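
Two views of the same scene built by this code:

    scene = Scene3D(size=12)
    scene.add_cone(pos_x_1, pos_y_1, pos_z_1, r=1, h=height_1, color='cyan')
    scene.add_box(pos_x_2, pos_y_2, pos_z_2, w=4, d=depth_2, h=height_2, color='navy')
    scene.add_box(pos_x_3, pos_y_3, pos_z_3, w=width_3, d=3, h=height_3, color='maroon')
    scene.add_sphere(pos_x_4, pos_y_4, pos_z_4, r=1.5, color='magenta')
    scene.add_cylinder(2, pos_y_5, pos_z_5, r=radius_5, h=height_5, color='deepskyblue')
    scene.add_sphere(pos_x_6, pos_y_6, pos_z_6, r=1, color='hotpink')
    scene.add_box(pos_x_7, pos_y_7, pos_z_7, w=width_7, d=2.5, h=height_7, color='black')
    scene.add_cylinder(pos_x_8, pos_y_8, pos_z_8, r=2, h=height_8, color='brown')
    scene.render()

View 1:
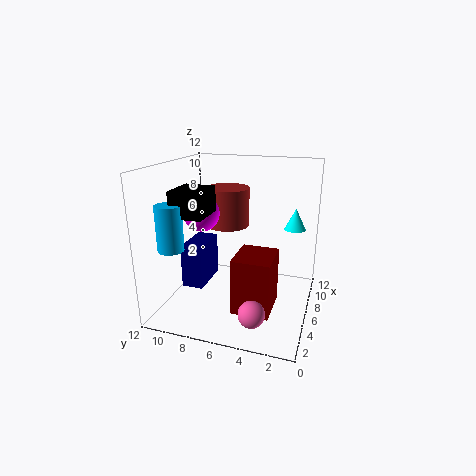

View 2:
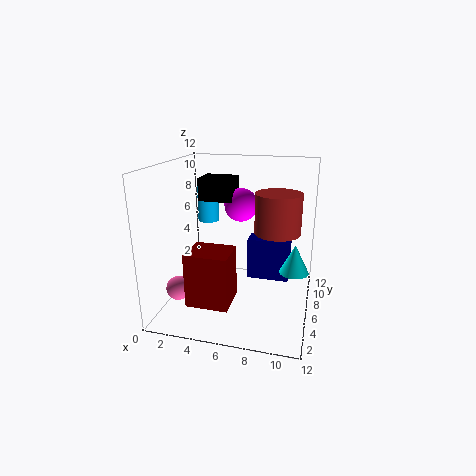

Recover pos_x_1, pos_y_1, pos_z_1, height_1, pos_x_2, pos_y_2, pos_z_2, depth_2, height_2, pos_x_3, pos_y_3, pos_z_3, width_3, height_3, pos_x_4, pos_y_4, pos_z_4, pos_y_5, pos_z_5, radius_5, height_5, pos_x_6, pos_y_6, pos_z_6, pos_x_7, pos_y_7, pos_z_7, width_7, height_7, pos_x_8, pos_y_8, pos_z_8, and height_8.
pos_x_1 = 11, pos_y_1 = 2, pos_z_1 = 5.5, height_1 = 2, pos_x_2 = 6, pos_y_2 = 9.5, pos_z_2 = 0.5, depth_2 = 2, height_2 = 4, pos_x_3 = 2.5, pos_y_3 = 2.5, pos_z_3 = 1, width_3 = 3.5, height_3 = 4.5, pos_x_4 = 5.5, pos_y_4 = 9, pos_z_4 = 8, pos_y_5 = 10, pos_z_5 = 6, radius_5 = 1, height_5 = 3.5, pos_x_6 = 1.5, pos_y_6 = 3.5, pos_z_6 = 2, pos_x_7 = 2, pos_y_7 = 7.5, pos_z_7 = 8.5, width_7 = 3, height_7 = 2, pos_x_8 = 9, pos_y_8 = 8, pos_z_8 = 6, height_8 = 3.5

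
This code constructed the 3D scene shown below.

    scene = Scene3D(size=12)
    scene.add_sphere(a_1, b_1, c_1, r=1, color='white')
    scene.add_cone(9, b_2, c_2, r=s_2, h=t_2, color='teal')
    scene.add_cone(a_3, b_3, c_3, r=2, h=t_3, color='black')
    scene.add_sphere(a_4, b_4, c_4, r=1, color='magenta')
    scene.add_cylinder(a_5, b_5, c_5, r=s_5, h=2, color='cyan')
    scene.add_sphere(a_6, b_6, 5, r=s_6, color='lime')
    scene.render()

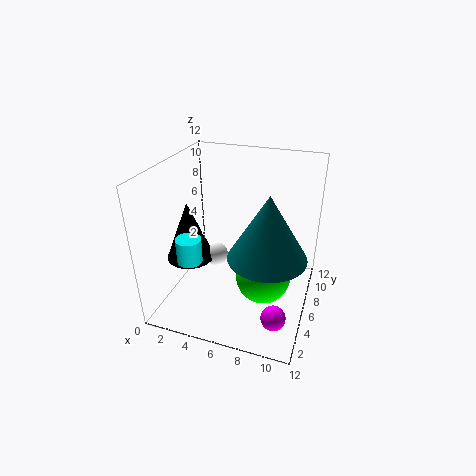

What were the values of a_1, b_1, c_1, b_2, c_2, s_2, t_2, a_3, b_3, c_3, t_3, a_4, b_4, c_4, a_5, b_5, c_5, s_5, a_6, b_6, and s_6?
a_1 = 4; b_1 = 6; c_1 = 4; b_2 = 4; c_2 = 6; s_2 = 3; t_2 = 5; a_3 = 2; b_3 = 5; c_3 = 4; t_3 = 5; a_4 = 10; b_4 = 3; c_4 = 1; a_5 = 3; b_5 = 3; c_5 = 5; s_5 = 1; a_6 = 9; b_6 = 3; s_6 = 2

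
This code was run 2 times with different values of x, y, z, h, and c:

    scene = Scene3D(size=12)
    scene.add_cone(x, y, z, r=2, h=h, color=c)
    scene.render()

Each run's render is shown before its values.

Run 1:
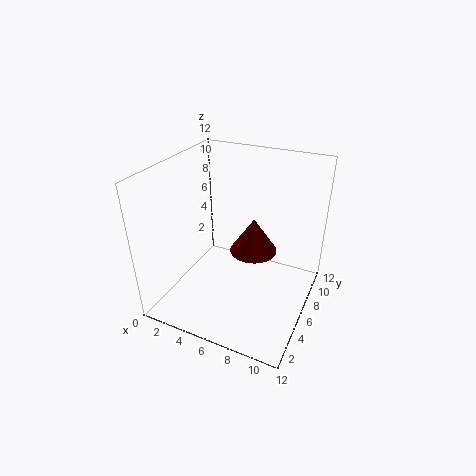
x = 7
y = 7
z = 4.5
h = 3
c = 'maroon'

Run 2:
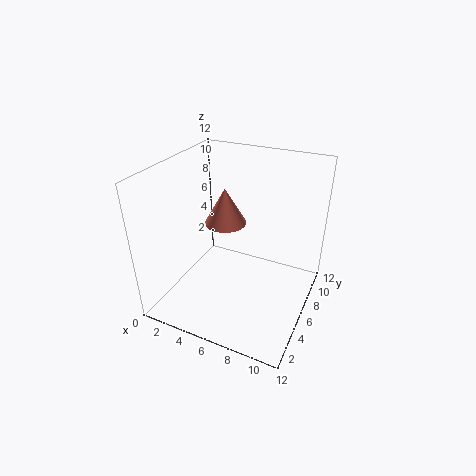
x = 3
y = 9.5
z = 5
h = 3.5
c = 'salmon'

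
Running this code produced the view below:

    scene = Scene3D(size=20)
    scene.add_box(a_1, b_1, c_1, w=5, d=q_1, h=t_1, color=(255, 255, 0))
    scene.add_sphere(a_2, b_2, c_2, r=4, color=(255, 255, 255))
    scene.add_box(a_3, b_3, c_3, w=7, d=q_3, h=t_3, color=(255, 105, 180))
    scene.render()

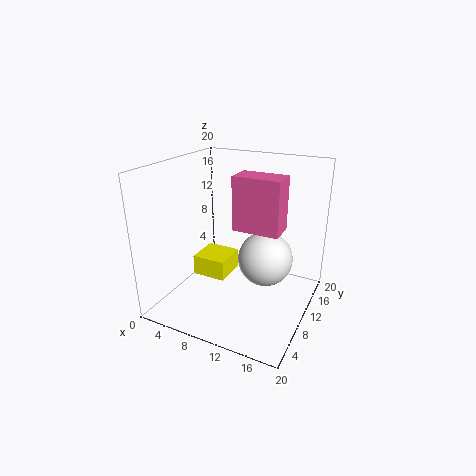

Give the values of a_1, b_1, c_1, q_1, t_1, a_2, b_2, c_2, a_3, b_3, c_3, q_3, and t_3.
a_1 = 3
b_1 = 9
c_1 = 3
q_1 = 5
t_1 = 3
a_2 = 13
b_2 = 13
c_2 = 6
a_3 = 8
b_3 = 12
c_3 = 10
q_3 = 4
t_3 = 8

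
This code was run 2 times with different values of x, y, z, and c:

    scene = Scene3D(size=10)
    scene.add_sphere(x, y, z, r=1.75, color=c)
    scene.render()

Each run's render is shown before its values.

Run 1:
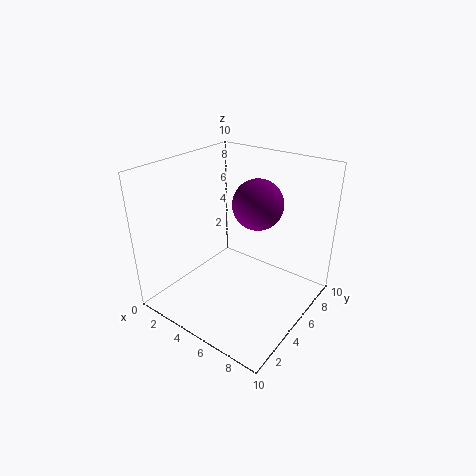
x = 5.75; y = 6.25; z = 7.25; c = 'purple'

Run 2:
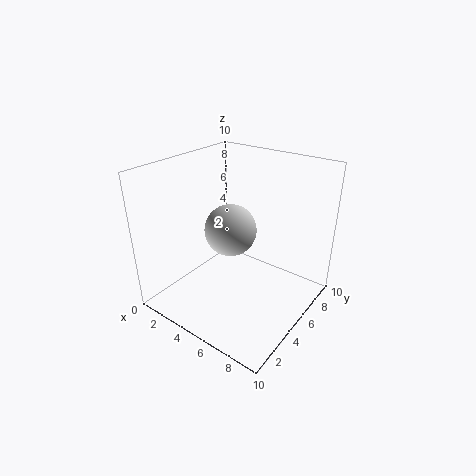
x = 4.75; y = 4.5; z = 5.75; c = 'lightgray'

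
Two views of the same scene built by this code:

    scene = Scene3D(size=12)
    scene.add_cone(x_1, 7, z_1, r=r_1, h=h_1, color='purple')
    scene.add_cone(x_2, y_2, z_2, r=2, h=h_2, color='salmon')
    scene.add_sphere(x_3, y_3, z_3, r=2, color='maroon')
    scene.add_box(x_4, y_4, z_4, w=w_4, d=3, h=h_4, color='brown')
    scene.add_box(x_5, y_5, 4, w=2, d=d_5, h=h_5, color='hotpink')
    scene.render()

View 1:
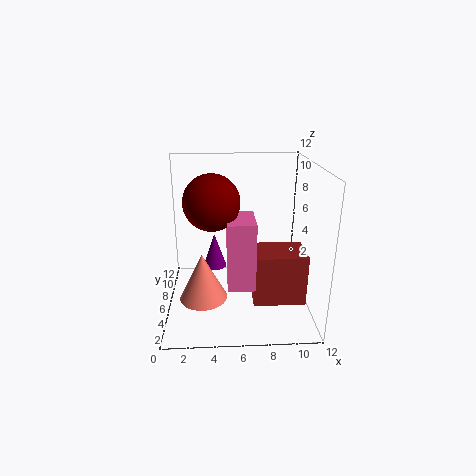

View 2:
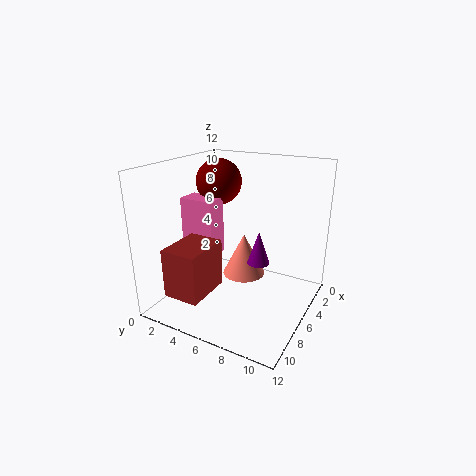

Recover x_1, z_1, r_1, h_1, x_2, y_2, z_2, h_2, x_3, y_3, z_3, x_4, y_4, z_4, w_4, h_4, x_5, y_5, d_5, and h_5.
x_1 = 4
z_1 = 3
r_1 = 1
h_1 = 3
x_2 = 3
y_2 = 5
z_2 = 1
h_2 = 4
x_3 = 4
y_3 = 3
z_3 = 10
x_4 = 7
y_4 = 2
z_4 = 2
w_4 = 4
h_4 = 4
x_5 = 5
y_5 = 1
d_5 = 3
h_5 = 5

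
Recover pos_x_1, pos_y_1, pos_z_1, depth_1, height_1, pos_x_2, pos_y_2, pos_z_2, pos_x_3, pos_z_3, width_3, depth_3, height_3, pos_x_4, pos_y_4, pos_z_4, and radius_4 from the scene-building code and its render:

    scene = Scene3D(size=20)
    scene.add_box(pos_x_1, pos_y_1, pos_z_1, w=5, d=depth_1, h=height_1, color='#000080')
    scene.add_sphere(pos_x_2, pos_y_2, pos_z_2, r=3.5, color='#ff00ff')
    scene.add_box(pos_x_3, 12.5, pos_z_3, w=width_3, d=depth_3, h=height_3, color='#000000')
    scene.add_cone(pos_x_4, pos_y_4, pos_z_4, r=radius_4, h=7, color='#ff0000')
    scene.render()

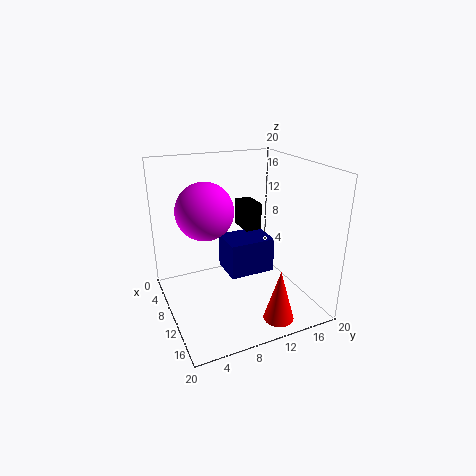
pos_x_1 = 6.5
pos_y_1 = 8.5
pos_z_1 = 4.5
depth_1 = 6.5
height_1 = 5
pos_x_2 = 12.5
pos_y_2 = 4.5
pos_z_2 = 15.5
pos_x_3 = 3.5
pos_z_3 = 9.5
width_3 = 4
depth_3 = 2.5
height_3 = 4
pos_x_4 = 17.5
pos_y_4 = 12.5
pos_z_4 = 1
radius_4 = 2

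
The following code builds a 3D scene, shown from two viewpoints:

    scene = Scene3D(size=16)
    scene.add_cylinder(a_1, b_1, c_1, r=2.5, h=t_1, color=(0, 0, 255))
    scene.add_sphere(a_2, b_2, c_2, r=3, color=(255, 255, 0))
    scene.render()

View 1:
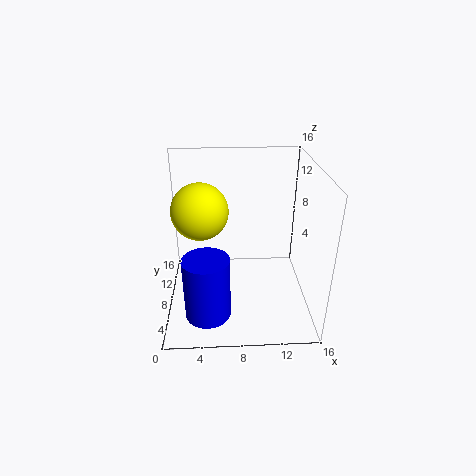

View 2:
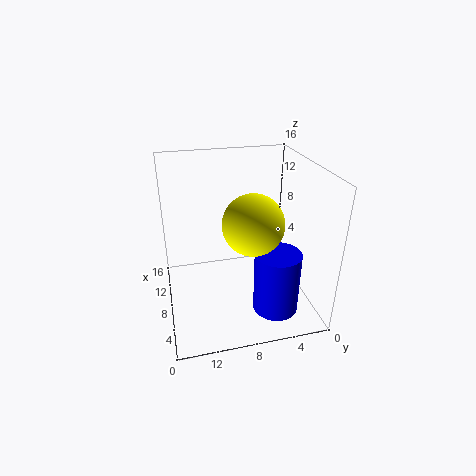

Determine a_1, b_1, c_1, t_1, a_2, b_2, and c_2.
a_1 = 4.5
b_1 = 4.5
c_1 = 0.5
t_1 = 7
a_2 = 4
b_2 = 7.5
c_2 = 11.5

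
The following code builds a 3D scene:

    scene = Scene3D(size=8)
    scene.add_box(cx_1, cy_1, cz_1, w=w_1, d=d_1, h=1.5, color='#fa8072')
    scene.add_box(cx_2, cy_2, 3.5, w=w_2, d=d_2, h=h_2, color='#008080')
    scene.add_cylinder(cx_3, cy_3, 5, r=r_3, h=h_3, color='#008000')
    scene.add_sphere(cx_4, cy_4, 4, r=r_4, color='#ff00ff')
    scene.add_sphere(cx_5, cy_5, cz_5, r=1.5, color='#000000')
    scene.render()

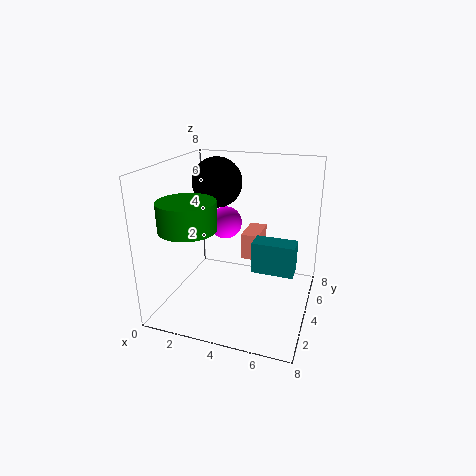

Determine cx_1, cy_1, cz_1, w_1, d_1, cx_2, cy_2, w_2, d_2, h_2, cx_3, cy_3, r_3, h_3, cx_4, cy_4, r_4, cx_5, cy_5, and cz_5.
cx_1 = 4; cy_1 = 4.5; cz_1 = 2.5; w_1 = 1; d_1 = 2; cx_2 = 5.5; cy_2 = 1.5; w_2 = 2; d_2 = 1; h_2 = 1.5; cx_3 = 2; cy_3 = 2; r_3 = 1.5; h_3 = 1.5; cx_4 = 2.5; cy_4 = 6; r_4 = 1; cx_5 = 2; cy_5 = 6; cz_5 = 6.5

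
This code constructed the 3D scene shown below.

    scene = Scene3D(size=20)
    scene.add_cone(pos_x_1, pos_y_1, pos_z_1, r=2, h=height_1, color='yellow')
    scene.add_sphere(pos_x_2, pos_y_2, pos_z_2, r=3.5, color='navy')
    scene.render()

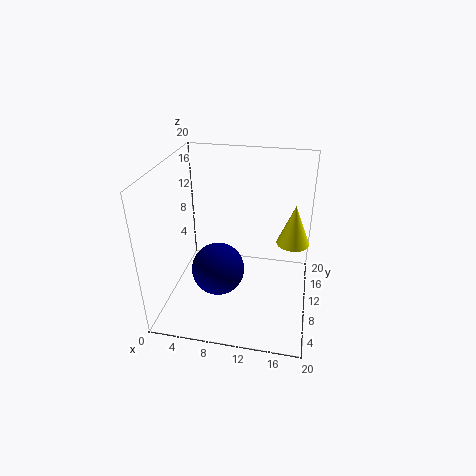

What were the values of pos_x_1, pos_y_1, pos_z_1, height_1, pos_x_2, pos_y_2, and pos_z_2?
pos_x_1 = 17.5; pos_y_1 = 7; pos_z_1 = 12; height_1 = 5; pos_x_2 = 8; pos_y_2 = 6.5; pos_z_2 = 7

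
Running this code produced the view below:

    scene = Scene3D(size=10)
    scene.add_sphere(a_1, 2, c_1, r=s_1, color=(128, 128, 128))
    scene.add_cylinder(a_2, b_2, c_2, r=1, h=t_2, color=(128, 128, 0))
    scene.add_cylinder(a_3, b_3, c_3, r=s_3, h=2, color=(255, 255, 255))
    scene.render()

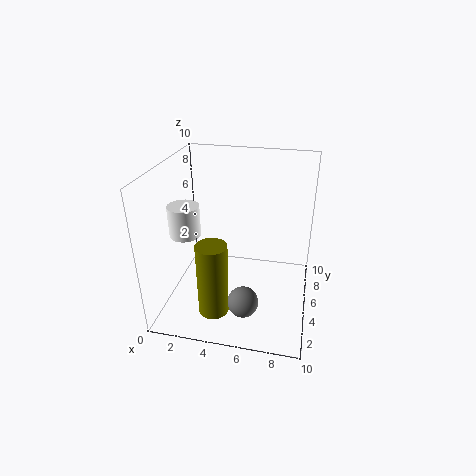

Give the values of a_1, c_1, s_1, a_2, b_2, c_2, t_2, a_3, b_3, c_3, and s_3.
a_1 = 6; c_1 = 2; s_1 = 1; a_2 = 4; b_2 = 2; c_2 = 1; t_2 = 5; a_3 = 2; b_3 = 3; c_3 = 6; s_3 = 1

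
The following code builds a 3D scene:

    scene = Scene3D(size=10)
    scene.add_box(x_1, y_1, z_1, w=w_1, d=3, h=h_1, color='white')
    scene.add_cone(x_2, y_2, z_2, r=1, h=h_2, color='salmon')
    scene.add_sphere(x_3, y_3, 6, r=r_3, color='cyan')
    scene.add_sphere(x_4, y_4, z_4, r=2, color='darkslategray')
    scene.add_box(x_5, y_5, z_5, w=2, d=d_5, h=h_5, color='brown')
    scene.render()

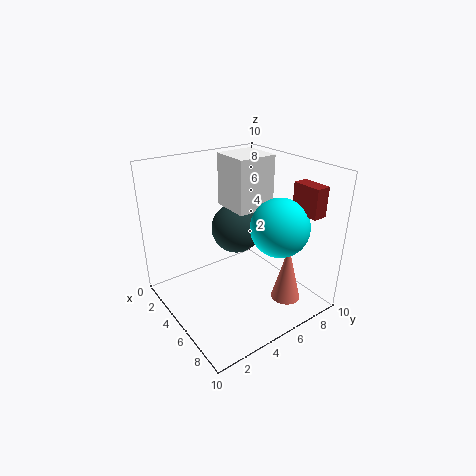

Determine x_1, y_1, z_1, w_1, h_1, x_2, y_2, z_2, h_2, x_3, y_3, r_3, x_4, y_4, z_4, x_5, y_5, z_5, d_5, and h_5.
x_1 = 1
y_1 = 6
z_1 = 6
w_1 = 3
h_1 = 4
x_2 = 8
y_2 = 7
z_2 = 1
h_2 = 4
x_3 = 7
y_3 = 7
r_3 = 2
x_4 = 2
y_4 = 7
z_4 = 4
x_5 = 7
y_5 = 8
z_5 = 7
d_5 = 1
h_5 = 2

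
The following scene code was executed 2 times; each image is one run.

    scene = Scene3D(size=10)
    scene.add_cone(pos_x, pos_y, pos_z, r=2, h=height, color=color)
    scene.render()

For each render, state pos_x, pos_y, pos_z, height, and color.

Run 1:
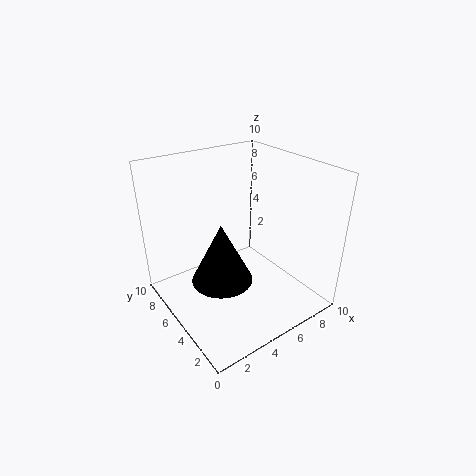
pos_x = 3
pos_y = 4
pos_z = 3
height = 4
color = 'black'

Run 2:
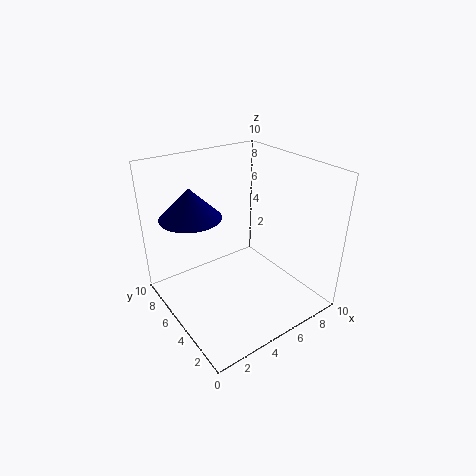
pos_x = 2
pos_y = 6
pos_z = 7
height = 2
color = 'navy'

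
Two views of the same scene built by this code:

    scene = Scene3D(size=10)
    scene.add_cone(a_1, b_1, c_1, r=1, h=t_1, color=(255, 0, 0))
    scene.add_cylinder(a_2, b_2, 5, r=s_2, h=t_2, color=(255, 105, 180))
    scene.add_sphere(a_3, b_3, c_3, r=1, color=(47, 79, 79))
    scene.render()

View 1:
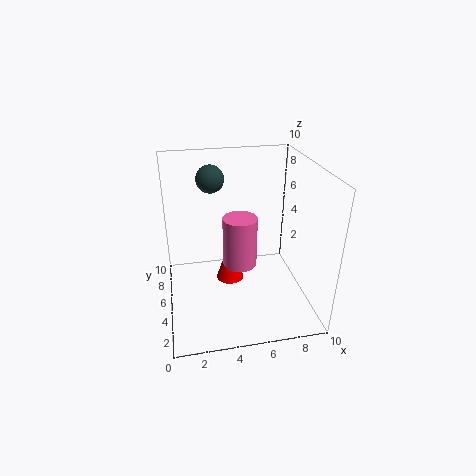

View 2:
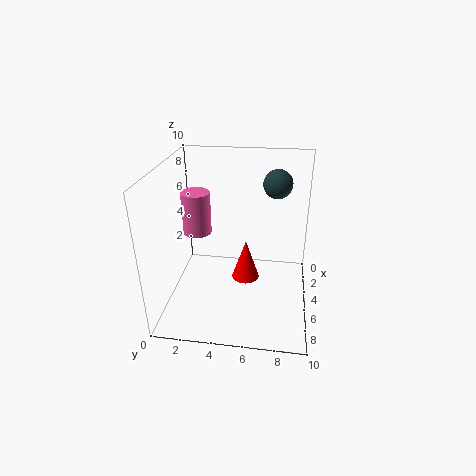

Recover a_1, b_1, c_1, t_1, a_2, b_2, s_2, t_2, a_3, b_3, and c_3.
a_1 = 4.5; b_1 = 5.5; c_1 = 1.5; t_1 = 3; a_2 = 4.5; b_2 = 2; s_2 = 1; t_2 = 3; a_3 = 3.5; b_3 = 7.5; c_3 = 8.5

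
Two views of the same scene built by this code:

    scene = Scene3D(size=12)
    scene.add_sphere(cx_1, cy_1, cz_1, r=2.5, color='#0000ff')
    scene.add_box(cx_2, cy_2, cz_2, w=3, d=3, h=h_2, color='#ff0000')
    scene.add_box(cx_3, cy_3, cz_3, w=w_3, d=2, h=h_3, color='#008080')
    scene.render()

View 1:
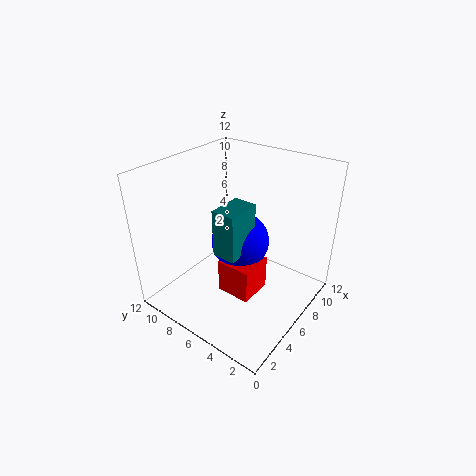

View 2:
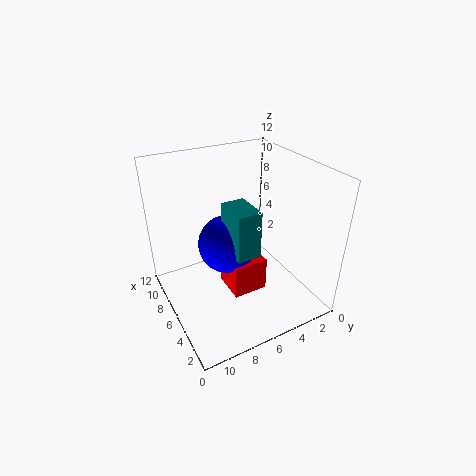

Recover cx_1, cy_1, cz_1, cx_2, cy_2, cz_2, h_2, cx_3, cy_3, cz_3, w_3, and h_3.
cx_1 = 7
cy_1 = 6.5
cz_1 = 5
cx_2 = 4.5
cy_2 = 4
cz_2 = 1
h_2 = 3
cx_3 = 4
cy_3 = 5
cz_3 = 5
w_3 = 3
h_3 = 4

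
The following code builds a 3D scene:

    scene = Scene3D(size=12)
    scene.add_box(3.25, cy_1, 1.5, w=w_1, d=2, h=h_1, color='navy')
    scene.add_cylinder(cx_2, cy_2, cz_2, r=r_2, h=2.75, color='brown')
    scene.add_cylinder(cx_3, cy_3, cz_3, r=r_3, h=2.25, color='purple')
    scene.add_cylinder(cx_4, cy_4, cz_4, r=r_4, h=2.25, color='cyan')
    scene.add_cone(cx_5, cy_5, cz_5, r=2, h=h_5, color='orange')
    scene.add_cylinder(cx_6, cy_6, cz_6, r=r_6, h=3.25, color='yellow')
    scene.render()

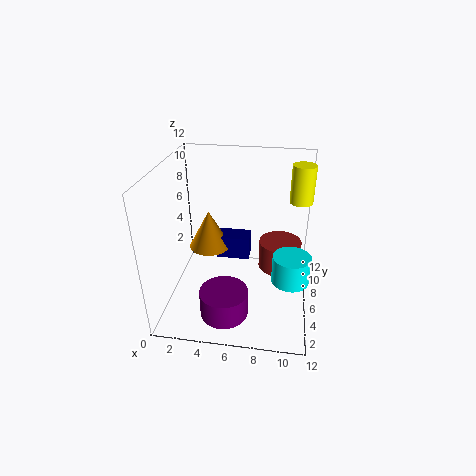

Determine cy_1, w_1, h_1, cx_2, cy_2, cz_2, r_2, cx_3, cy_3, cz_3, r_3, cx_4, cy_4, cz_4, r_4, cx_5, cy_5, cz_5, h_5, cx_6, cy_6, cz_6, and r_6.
cy_1 = 9.5
w_1 = 3.25
h_1 = 2.25
cx_2 = 9.5
cy_2 = 9.75
cz_2 = 1
r_2 = 2
cx_3 = 5.25
cy_3 = 3.25
cz_3 = 0.25
r_3 = 2
cx_4 = 10.5
cy_4 = 4.25
cz_4 = 3.5
r_4 = 1.5
cx_5 = 2.5
cy_5 = 10
cz_5 = 2.5
h_5 = 3.75
cx_6 = 11
cy_6 = 9
cz_6 = 8.25
r_6 = 1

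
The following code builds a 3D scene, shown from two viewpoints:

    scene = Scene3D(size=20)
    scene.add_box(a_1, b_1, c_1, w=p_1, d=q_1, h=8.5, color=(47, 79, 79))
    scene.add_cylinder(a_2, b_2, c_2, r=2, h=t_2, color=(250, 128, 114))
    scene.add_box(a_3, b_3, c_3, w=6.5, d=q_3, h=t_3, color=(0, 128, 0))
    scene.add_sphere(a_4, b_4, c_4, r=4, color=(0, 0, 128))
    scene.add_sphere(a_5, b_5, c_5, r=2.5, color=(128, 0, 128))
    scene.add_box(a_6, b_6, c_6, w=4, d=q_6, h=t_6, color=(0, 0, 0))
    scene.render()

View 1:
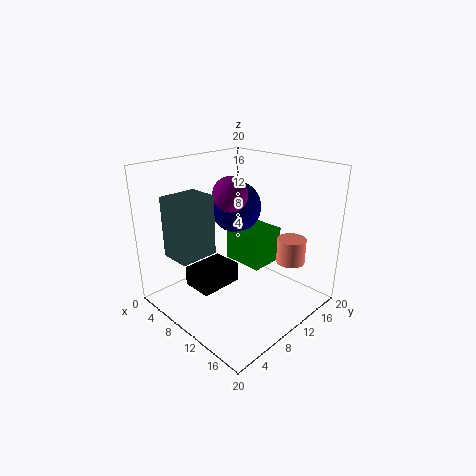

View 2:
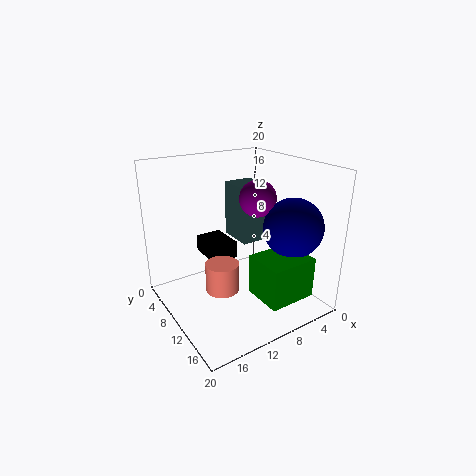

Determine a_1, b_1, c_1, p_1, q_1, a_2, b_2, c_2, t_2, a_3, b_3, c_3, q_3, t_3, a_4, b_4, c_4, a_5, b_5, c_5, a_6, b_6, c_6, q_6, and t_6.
a_1 = 3; b_1 = 2.5; c_1 = 7.5; p_1 = 4.5; q_1 = 5.5; a_2 = 15.5; b_2 = 15; c_2 = 6.5; t_2 = 3.5; a_3 = 4; b_3 = 13.5; c_3 = 3.5; q_3 = 5.5; t_3 = 5.5; a_4 = 4.5; b_4 = 15; c_4 = 12; a_5 = 7.5; b_5 = 11; c_5 = 15.5; a_6 = 8.5; b_6 = 2; c_6 = 5.5; q_6 = 5.5; t_6 = 2.5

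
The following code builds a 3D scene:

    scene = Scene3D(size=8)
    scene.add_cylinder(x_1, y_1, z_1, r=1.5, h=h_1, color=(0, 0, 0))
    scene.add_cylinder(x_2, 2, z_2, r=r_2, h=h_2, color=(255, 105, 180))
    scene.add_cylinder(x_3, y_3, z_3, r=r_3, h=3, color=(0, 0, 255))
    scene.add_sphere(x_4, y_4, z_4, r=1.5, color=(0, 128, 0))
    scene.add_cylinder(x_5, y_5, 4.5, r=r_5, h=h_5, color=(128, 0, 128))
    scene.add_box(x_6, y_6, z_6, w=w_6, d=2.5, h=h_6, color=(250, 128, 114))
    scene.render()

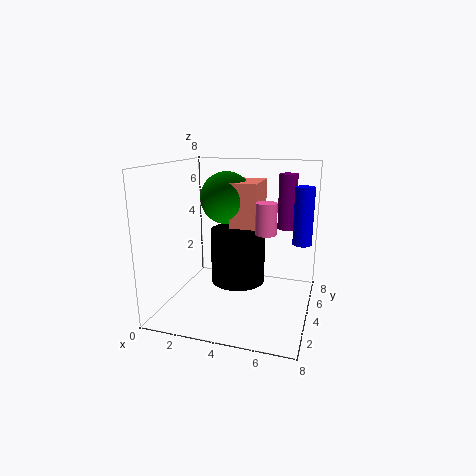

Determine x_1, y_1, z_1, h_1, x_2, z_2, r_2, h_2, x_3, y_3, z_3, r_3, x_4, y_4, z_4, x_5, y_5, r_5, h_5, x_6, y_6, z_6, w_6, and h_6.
x_1 = 4
y_1 = 4
z_1 = 1.5
h_1 = 3
x_2 = 6
z_2 = 5
r_2 = 0.5
h_2 = 1.5
x_3 = 7.5
y_3 = 4
z_3 = 4
r_3 = 0.5
x_4 = 3
y_4 = 5
z_4 = 6
x_5 = 6.5
y_5 = 5
r_5 = 0.5
h_5 = 3
x_6 = 3.5
y_6 = 4
z_6 = 4.5
w_6 = 1.5
h_6 = 2.5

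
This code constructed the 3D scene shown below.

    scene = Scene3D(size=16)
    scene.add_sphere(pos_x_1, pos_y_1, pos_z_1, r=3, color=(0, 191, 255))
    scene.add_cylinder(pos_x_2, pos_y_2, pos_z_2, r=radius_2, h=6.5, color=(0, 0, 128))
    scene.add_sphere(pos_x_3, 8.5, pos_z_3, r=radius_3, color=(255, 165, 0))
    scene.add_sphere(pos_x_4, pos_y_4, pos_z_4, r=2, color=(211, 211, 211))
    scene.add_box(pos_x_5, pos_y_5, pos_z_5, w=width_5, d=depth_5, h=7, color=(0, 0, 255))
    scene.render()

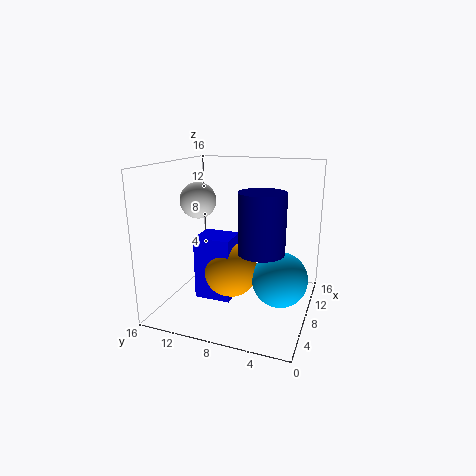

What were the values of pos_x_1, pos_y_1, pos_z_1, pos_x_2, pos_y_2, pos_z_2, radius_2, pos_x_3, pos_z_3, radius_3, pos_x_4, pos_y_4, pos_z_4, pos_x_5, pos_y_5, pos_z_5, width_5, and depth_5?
pos_x_1 = 7.5, pos_y_1 = 3, pos_z_1 = 4, pos_x_2 = 7, pos_y_2 = 5, pos_z_2 = 7, radius_2 = 2.5, pos_x_3 = 7, pos_z_3 = 4.5, radius_3 = 3, pos_x_4 = 7.5, pos_y_4 = 12.5, pos_z_4 = 12, pos_x_5 = 5, pos_y_5 = 8, pos_z_5 = 1.5, width_5 = 3.5, depth_5 = 4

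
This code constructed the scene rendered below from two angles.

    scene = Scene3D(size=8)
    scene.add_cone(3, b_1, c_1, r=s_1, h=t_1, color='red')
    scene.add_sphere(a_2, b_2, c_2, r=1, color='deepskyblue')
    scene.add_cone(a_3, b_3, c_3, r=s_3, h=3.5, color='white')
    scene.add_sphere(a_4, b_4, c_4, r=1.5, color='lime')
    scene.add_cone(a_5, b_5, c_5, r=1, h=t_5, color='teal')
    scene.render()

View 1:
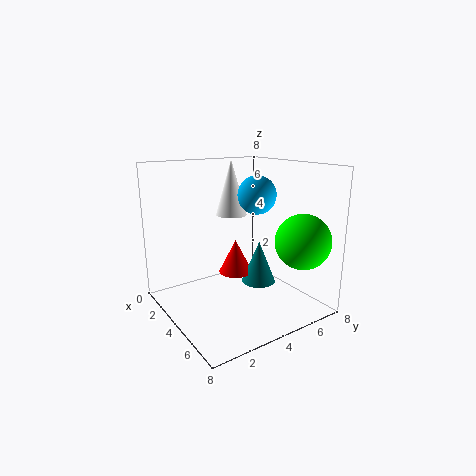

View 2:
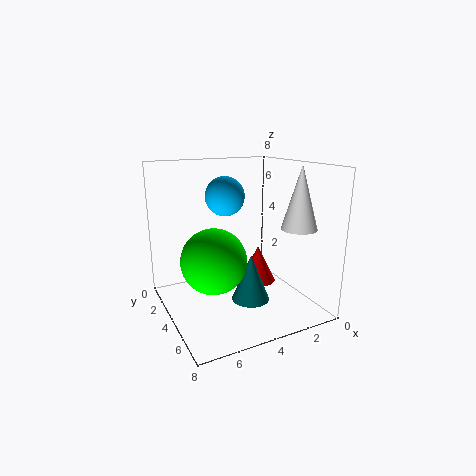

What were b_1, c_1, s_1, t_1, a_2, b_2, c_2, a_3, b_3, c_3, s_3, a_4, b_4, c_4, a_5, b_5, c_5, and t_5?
b_1 = 4.5, c_1 = 1.5, s_1 = 1, t_1 = 2, a_2 = 5, b_2 = 4.5, c_2 = 6.5, a_3 = 1, b_3 = 5.5, c_3 = 4.5, s_3 = 1, a_4 = 6.5, b_4 = 6.5, c_4 = 4, a_5 = 4, b_5 = 5.5, c_5 = 1, t_5 = 2.5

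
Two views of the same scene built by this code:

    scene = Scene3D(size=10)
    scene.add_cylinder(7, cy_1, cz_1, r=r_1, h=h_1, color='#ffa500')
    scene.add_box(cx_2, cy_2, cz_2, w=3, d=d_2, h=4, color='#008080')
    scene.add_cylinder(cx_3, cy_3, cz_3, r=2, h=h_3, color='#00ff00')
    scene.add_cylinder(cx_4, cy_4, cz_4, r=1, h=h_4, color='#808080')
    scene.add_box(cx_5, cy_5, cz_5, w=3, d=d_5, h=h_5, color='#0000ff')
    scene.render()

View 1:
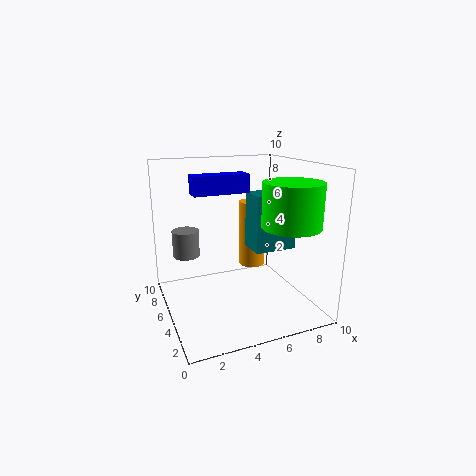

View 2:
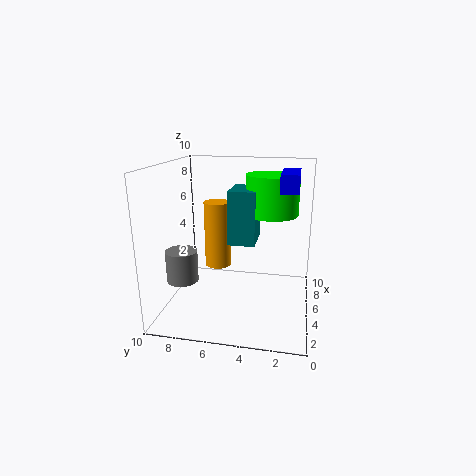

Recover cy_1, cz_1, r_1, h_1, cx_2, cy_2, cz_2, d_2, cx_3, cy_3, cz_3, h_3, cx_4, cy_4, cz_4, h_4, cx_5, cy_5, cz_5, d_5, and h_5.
cy_1 = 7, cz_1 = 2, r_1 = 1, h_1 = 5, cx_2 = 6, cy_2 = 4, cz_2 = 4, d_2 = 2, cx_3 = 8, cy_3 = 3, cz_3 = 6, h_3 = 3, cx_4 = 2, cy_4 = 8, cz_4 = 3, h_4 = 2, cx_5 = 1, cy_5 = 1, cz_5 = 9, d_5 = 1, h_5 = 1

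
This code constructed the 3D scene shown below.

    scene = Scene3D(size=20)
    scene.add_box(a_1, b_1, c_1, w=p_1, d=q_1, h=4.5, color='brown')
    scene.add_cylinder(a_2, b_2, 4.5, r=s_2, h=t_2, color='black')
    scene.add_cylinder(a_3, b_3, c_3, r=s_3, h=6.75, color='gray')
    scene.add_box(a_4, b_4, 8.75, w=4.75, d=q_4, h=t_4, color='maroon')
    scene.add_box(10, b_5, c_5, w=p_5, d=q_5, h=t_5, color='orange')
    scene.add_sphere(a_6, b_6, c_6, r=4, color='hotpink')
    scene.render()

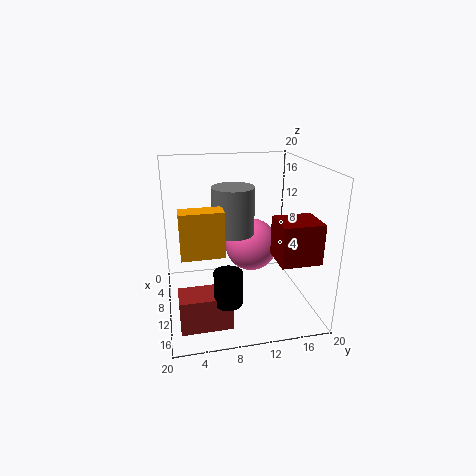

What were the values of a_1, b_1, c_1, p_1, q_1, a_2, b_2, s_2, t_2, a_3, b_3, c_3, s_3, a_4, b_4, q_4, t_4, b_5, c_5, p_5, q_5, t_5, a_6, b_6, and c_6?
a_1 = 14; b_1 = 1.25; c_1 = 1; p_1 = 3.75; q_1 = 6.5; a_2 = 17; b_2 = 7.25; s_2 = 1.75; t_2 = 4.25; a_3 = 8; b_3 = 9.75; c_3 = 10; s_3 = 3; a_4 = 13; b_4 = 13.75; q_4 = 5.25; t_4 = 5.25; b_5 = 2; c_5 = 8.5; p_5 = 2.75; q_5 = 5.75; t_5 = 6.25; a_6 = 6; b_6 = 13; c_6 = 7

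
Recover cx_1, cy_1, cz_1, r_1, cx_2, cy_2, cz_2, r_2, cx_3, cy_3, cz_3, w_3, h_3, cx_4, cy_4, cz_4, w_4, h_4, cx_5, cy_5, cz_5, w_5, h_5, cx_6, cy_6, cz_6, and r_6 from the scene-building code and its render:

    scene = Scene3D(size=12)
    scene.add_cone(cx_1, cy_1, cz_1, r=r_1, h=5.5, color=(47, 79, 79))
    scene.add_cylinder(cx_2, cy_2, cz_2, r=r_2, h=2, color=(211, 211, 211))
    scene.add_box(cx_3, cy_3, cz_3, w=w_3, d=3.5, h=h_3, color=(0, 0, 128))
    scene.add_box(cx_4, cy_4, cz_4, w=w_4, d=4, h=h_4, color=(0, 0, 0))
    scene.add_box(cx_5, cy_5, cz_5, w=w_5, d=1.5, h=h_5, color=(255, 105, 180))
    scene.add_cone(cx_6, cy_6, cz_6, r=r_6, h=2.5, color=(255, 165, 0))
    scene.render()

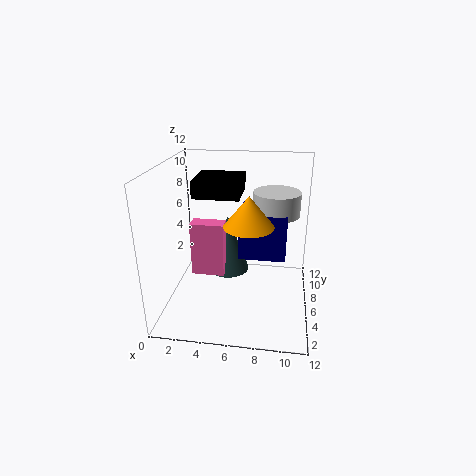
cx_1 = 4.5, cy_1 = 9.5, cz_1 = 1, r_1 = 2, cx_2 = 9, cy_2 = 8, cz_2 = 7.5, r_2 = 2, cx_3 = 6, cy_3 = 6, cz_3 = 4, w_3 = 4, h_3 = 4, cx_4 = 2, cy_4 = 6.5, cz_4 = 9, w_4 = 4, h_4 = 1.5, cx_5 = 1.5, cy_5 = 7, cz_5 = 1.5, w_5 = 3, h_5 = 5, cx_6 = 7, cy_6 = 5, cz_6 = 7.5, r_6 = 2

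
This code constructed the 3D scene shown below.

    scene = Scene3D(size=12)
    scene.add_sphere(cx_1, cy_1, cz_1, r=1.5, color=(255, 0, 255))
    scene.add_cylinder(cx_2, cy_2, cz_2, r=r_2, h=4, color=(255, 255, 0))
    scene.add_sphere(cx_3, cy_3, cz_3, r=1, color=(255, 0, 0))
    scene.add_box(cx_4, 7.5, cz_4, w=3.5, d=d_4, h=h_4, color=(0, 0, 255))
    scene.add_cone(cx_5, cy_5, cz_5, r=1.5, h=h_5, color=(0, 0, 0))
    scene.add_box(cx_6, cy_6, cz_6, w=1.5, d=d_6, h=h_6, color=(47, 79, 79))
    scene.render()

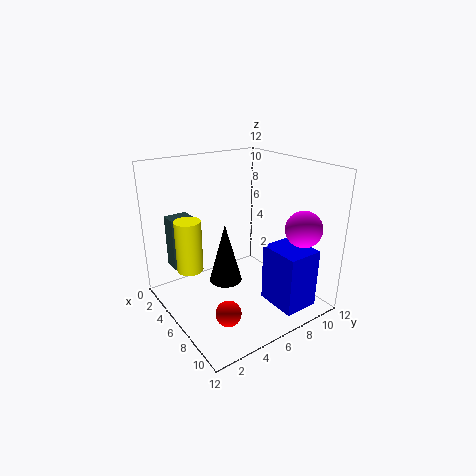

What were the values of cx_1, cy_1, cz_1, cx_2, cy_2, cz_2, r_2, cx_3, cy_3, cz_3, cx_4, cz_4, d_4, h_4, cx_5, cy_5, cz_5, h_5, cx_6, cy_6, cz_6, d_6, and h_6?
cx_1 = 9.5
cy_1 = 10
cz_1 = 7
cx_2 = 6
cy_2 = 1.5
cz_2 = 4.5
r_2 = 1
cx_3 = 9
cy_3 = 3
cz_3 = 1.5
cx_4 = 7.5
cz_4 = 0.5
d_4 = 3
h_4 = 5
cx_5 = 4
cy_5 = 6
cz_5 = 1
h_5 = 5.5
cx_6 = 1.5
cy_6 = 1.5
cz_6 = 3
d_6 = 2
h_6 = 4.5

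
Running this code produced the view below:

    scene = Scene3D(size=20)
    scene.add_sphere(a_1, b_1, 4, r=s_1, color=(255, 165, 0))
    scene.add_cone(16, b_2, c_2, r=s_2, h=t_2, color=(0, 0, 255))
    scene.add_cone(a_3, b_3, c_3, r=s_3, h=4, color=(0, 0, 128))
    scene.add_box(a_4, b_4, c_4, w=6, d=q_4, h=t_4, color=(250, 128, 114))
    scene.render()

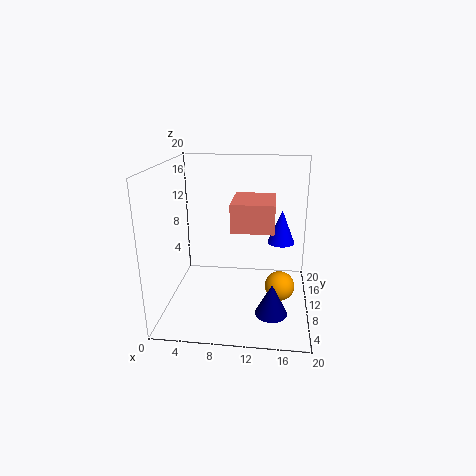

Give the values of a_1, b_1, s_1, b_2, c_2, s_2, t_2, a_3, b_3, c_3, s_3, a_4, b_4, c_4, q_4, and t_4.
a_1 = 16, b_1 = 8, s_1 = 2, b_2 = 14, c_2 = 8, s_2 = 2, t_2 = 5, a_3 = 15, b_3 = 3, c_3 = 3, s_3 = 2, a_4 = 9, b_4 = 9, c_4 = 11, q_4 = 7, t_4 = 4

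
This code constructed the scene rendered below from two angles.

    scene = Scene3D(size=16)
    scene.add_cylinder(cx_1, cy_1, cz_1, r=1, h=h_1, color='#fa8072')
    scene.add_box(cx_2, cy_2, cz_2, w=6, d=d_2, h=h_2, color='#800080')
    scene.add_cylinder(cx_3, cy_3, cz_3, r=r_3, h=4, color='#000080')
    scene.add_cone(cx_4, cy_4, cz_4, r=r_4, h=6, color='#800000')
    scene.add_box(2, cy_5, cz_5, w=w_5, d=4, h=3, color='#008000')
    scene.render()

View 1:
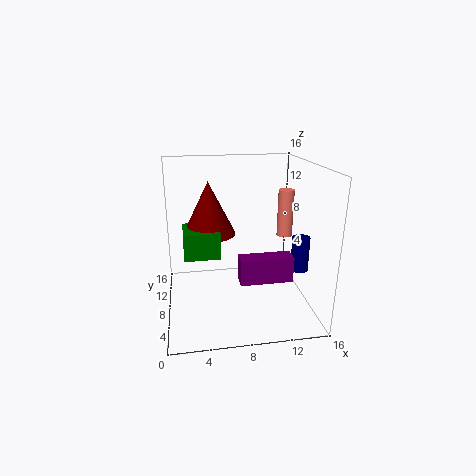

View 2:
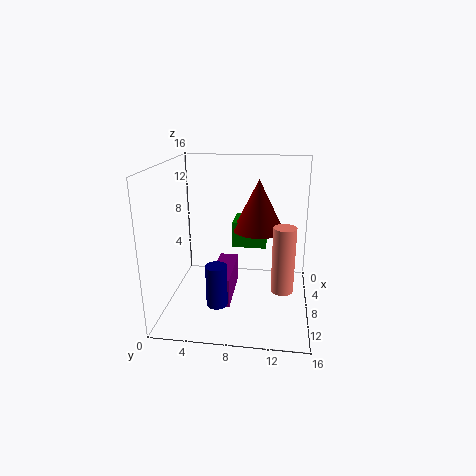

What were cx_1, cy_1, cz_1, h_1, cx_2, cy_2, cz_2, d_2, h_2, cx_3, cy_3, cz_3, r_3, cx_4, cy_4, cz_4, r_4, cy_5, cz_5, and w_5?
cx_1 = 15; cy_1 = 13; cz_1 = 6; h_1 = 6; cx_2 = 8; cy_2 = 6; cz_2 = 3; d_2 = 2; h_2 = 3; cx_3 = 15; cy_3 = 7; cz_3 = 4; r_3 = 1; cx_4 = 5; cy_4 = 10; cz_4 = 8; r_4 = 3; cy_5 = 7; cz_5 = 6; w_5 = 4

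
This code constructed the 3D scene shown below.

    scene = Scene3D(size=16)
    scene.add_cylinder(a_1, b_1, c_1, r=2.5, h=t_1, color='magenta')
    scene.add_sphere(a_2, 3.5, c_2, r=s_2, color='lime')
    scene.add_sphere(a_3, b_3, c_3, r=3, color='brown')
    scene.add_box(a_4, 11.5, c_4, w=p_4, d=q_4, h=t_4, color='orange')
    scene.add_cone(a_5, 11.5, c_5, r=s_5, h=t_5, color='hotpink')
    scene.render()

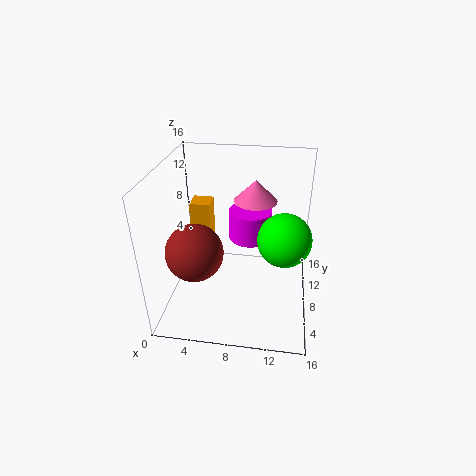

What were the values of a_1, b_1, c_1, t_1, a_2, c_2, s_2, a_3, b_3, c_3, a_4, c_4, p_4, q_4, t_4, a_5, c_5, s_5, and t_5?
a_1 = 9, b_1 = 11, c_1 = 6.5, t_1 = 3.5, a_2 = 13, c_2 = 11, s_2 = 2.5, a_3 = 4, b_3 = 4.5, c_3 = 8, a_4 = 1.5, c_4 = 4, p_4 = 2.5, q_4 = 2.5, t_4 = 6, a_5 = 9.5, c_5 = 11, s_5 = 2.5, t_5 = 2.5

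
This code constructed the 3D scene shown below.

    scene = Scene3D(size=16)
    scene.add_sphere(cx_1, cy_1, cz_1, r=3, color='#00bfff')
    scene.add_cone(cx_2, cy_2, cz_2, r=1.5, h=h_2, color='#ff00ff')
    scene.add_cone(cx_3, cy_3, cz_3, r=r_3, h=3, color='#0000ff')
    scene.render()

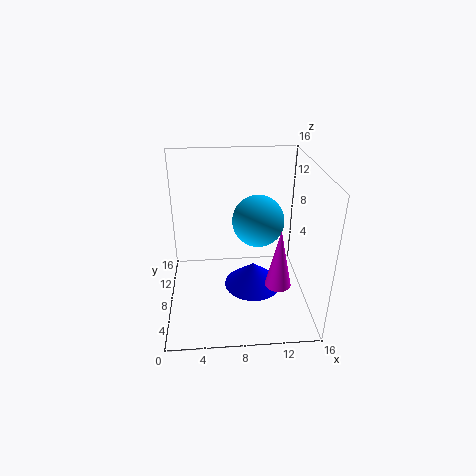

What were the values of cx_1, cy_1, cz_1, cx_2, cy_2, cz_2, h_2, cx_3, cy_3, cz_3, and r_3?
cx_1 = 10.5; cy_1 = 10; cz_1 = 9; cx_2 = 12.5; cy_2 = 6.5; cz_2 = 2.5; h_2 = 7; cx_3 = 10; cy_3 = 9.5; cz_3 = 0.5; r_3 = 3.5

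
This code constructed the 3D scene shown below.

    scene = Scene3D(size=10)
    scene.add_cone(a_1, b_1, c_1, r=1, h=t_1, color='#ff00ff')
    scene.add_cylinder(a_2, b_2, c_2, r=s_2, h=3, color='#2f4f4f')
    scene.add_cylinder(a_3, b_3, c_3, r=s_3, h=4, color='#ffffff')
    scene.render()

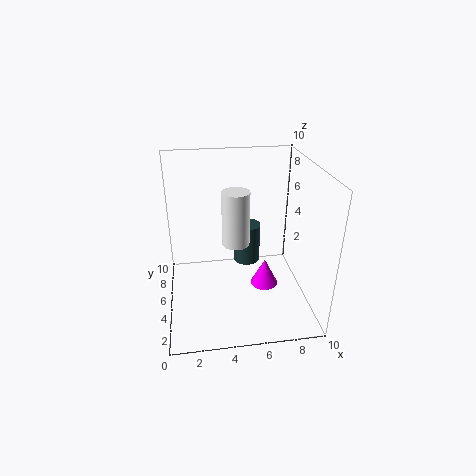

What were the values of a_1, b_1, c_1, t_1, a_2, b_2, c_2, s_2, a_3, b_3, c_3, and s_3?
a_1 = 7
b_1 = 5
c_1 = 1
t_1 = 2
a_2 = 6
b_2 = 7
c_2 = 2
s_2 = 1
a_3 = 5
b_3 = 6
c_3 = 4
s_3 = 1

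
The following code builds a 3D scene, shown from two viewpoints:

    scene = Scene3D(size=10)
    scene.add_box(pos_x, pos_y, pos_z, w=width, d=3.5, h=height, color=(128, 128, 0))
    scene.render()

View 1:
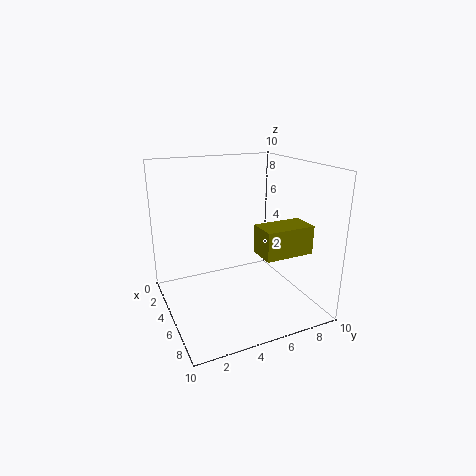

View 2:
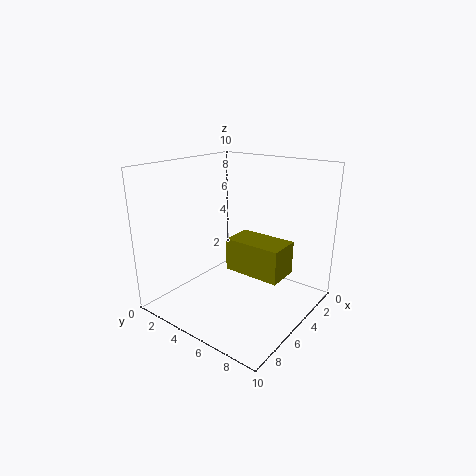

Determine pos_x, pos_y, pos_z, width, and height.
pos_x = 5.5
pos_y = 6
pos_z = 4
width = 2
height = 2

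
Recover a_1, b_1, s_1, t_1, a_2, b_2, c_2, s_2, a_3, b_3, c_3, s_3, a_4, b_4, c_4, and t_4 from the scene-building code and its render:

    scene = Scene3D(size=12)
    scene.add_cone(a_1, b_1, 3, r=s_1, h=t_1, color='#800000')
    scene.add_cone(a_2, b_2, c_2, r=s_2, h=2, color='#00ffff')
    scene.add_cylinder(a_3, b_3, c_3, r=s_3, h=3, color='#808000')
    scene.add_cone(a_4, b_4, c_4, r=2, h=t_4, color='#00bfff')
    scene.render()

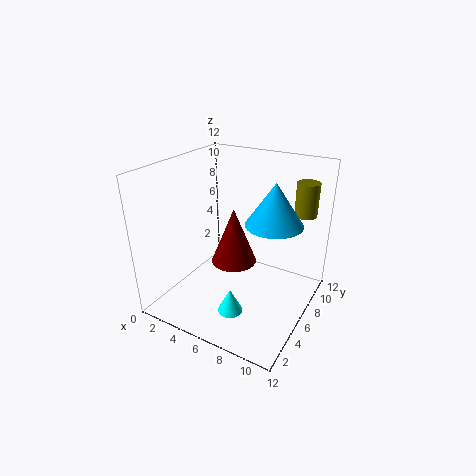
a_1 = 5
b_1 = 7
s_1 = 2
t_1 = 5
a_2 = 7
b_2 = 3
c_2 = 1
s_2 = 1
a_3 = 10
b_3 = 11
c_3 = 7
s_3 = 1
a_4 = 10
b_4 = 4
c_4 = 9
t_4 = 3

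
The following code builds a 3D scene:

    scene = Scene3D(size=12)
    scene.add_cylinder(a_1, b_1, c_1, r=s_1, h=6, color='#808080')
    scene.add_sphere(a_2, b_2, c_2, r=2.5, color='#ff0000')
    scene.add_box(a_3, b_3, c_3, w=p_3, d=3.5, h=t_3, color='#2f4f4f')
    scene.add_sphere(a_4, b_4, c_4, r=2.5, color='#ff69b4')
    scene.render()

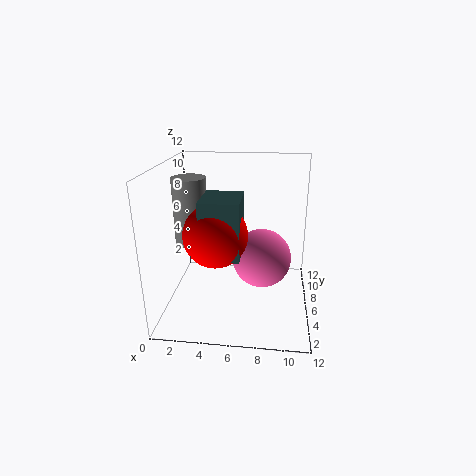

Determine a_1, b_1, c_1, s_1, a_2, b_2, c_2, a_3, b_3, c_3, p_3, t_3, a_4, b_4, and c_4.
a_1 = 1.5; b_1 = 8; c_1 = 4.5; s_1 = 1.5; a_2 = 4.5; b_2 = 4; c_2 = 7; a_3 = 3.5; b_3 = 2.5; c_3 = 5.5; p_3 = 3; t_3 = 4.5; a_4 = 8; b_4 = 6.5; c_4 = 4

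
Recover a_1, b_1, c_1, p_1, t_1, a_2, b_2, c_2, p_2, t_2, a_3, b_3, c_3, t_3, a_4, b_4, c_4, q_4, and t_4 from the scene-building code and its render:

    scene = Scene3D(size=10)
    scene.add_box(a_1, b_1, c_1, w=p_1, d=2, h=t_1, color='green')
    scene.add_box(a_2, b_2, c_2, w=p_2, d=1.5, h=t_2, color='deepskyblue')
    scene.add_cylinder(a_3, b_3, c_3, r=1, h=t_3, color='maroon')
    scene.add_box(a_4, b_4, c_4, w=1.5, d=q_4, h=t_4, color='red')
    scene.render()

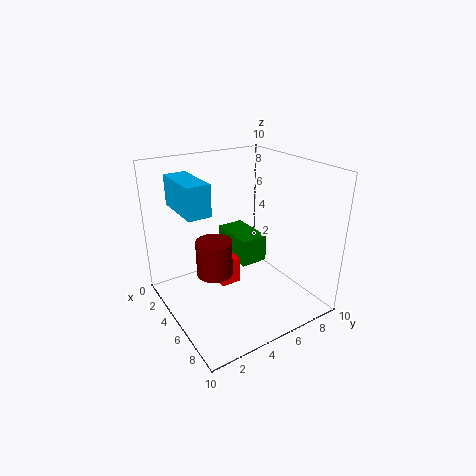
a_1 = 1.5
b_1 = 5.5
c_1 = 2.5
p_1 = 3.5
t_1 = 2
a_2 = 2.5
b_2 = 1
c_2 = 7.5
p_2 = 3.5
t_2 = 2
a_3 = 8
b_3 = 1.5
c_3 = 5
t_3 = 2
a_4 = 3
b_4 = 4
c_4 = 1
q_4 = 1.5
t_4 = 2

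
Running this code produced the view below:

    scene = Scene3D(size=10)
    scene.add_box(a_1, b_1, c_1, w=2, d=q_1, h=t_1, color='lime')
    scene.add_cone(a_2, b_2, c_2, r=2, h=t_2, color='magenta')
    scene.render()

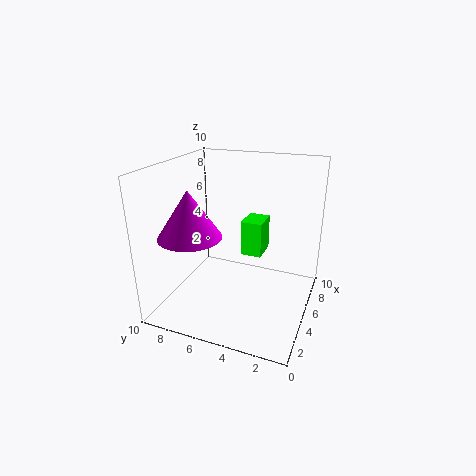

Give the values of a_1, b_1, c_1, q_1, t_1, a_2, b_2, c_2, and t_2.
a_1 = 5.5; b_1 = 3.5; c_1 = 3.5; q_1 = 1.5; t_1 = 2.5; a_2 = 2; b_2 = 7; c_2 = 6; t_2 = 3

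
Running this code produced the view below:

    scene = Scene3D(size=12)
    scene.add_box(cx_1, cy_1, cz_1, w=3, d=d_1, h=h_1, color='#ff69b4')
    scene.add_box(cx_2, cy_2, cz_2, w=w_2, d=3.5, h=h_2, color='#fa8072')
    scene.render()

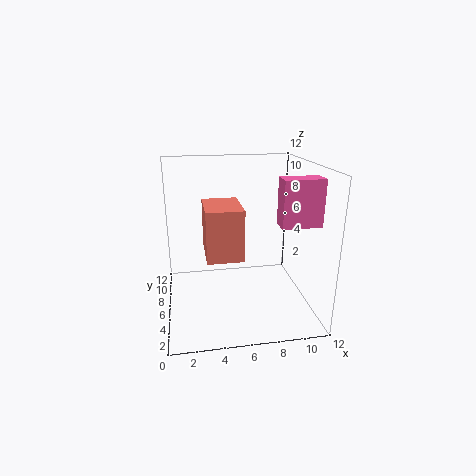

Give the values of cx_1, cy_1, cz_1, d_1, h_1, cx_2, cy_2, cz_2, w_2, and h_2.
cx_1 = 8.5; cy_1 = 2; cz_1 = 8; d_1 = 1.5; h_1 = 3.5; cx_2 = 3; cy_2 = 0.5; cz_2 = 6.5; w_2 = 2.5; h_2 = 3.5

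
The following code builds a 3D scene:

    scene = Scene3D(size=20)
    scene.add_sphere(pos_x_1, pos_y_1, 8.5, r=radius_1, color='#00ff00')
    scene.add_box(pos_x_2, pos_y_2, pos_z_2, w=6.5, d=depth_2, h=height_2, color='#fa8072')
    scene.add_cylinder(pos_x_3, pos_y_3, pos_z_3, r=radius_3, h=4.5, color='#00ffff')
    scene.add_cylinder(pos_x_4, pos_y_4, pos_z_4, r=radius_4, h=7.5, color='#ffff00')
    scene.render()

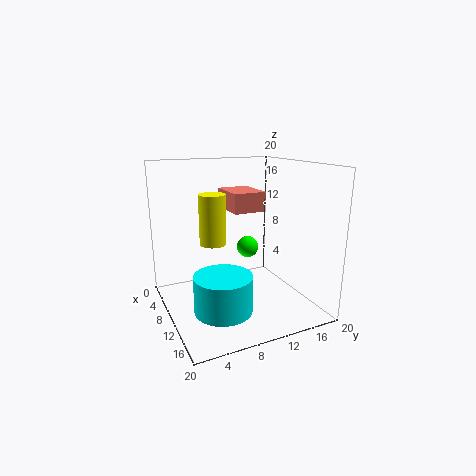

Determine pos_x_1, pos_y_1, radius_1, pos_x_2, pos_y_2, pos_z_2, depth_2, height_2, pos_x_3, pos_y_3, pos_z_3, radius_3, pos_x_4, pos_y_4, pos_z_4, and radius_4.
pos_x_1 = 10; pos_y_1 = 11.5; radius_1 = 1.5; pos_x_2 = 0.5; pos_y_2 = 11; pos_z_2 = 12.5; depth_2 = 5; height_2 = 3; pos_x_3 = 16.5; pos_y_3 = 5; pos_z_3 = 3.5; radius_3 = 3.5; pos_x_4 = 5.5; pos_y_4 = 8; pos_z_4 = 8; radius_4 = 2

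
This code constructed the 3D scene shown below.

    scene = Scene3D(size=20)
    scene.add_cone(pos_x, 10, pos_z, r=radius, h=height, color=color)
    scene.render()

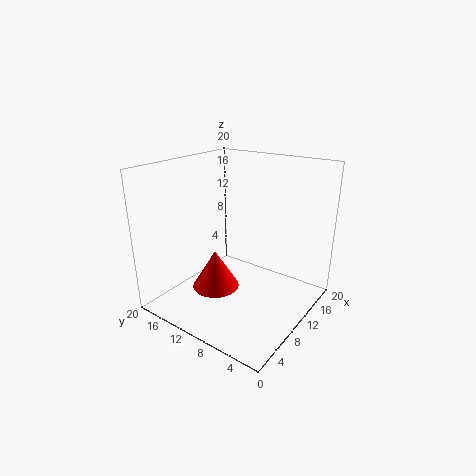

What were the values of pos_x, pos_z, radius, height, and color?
pos_x = 5; pos_z = 5; radius = 3; height = 5; color = 'red'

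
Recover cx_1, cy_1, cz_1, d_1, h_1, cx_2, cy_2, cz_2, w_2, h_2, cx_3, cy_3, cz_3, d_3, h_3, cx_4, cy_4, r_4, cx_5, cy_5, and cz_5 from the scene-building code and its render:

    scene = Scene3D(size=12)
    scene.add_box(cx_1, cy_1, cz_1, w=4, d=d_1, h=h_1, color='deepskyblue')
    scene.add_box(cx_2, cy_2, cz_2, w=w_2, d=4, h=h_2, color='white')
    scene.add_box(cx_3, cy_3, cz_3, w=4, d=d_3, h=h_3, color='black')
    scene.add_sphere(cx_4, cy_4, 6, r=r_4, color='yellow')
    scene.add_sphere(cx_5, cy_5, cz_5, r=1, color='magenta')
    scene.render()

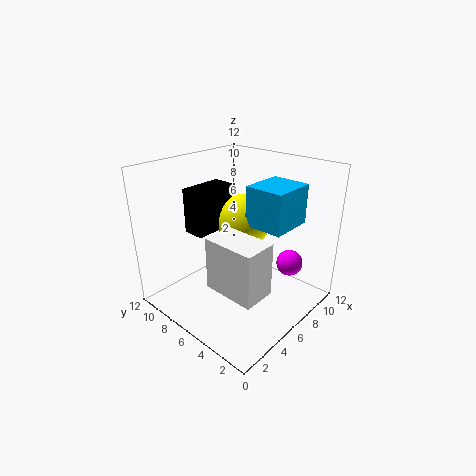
cx_1 = 7.5; cy_1 = 3; cz_1 = 6.5; d_1 = 3.5; h_1 = 3.5; cx_2 = 1.5; cy_2 = 1; cz_2 = 4; w_2 = 2.5; h_2 = 4; cx_3 = 4.5; cy_3 = 9; cz_3 = 5.5; d_3 = 2; h_3 = 4; cx_4 = 9; cy_4 = 8; r_4 = 2.5; cx_5 = 7; cy_5 = 1.5; cz_5 = 5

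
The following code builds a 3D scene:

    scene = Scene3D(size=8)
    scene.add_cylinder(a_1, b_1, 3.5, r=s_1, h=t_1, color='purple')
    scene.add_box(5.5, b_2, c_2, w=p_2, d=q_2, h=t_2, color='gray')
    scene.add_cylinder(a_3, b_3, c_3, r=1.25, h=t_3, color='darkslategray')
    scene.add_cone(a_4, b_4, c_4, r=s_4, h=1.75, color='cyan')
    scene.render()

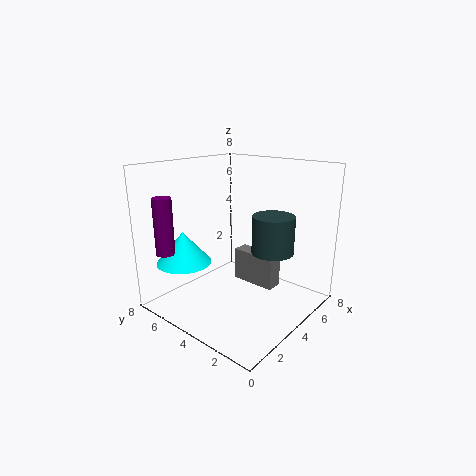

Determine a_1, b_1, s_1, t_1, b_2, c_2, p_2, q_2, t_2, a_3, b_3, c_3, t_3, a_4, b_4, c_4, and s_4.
a_1 = 0.75, b_1 = 6.25, s_1 = 0.5, t_1 = 3, b_2 = 2.75, c_2 = 0.5, p_2 = 1, q_2 = 2.75, t_2 = 2, a_3 = 6, b_3 = 3, c_3 = 2.75, t_3 = 2.25, a_4 = 1.75, b_4 = 6, c_4 = 2.75, s_4 = 1.5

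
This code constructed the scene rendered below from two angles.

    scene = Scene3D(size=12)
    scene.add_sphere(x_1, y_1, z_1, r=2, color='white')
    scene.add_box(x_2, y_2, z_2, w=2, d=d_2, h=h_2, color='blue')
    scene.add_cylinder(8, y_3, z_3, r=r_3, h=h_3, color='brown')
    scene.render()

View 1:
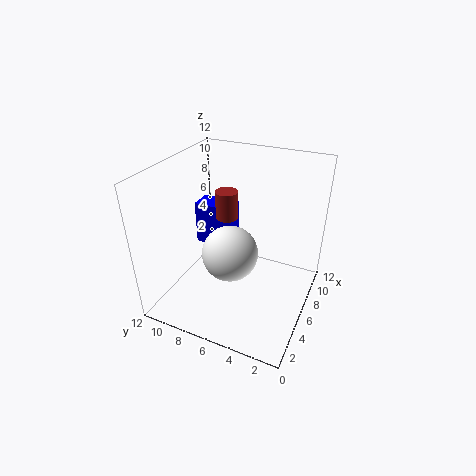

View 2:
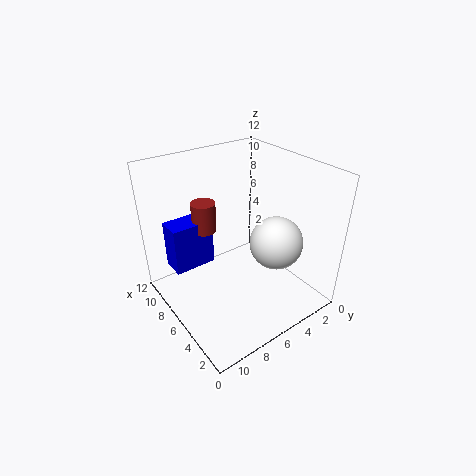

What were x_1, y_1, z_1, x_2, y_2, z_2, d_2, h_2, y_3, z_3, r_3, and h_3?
x_1 = 2.5; y_1 = 5; z_1 = 7; x_2 = 7.5; y_2 = 7.5; z_2 = 3.5; d_2 = 3.5; h_2 = 4; y_3 = 8; z_3 = 6.5; r_3 = 1; h_3 = 2.5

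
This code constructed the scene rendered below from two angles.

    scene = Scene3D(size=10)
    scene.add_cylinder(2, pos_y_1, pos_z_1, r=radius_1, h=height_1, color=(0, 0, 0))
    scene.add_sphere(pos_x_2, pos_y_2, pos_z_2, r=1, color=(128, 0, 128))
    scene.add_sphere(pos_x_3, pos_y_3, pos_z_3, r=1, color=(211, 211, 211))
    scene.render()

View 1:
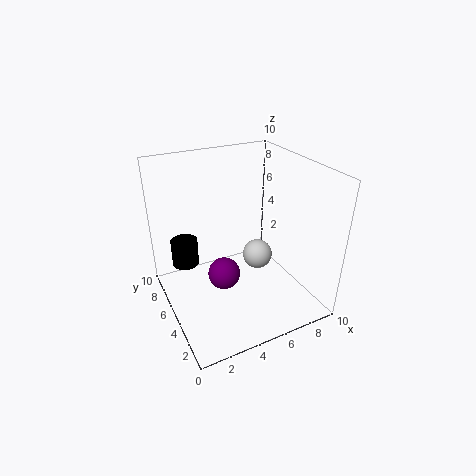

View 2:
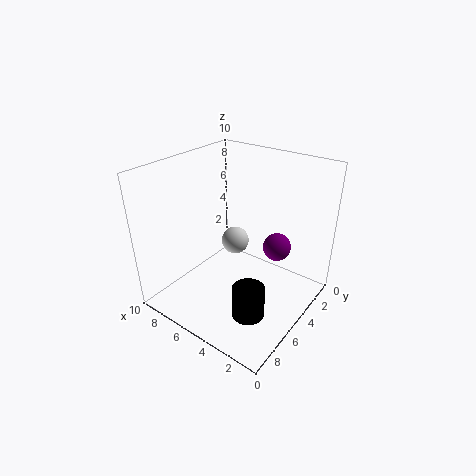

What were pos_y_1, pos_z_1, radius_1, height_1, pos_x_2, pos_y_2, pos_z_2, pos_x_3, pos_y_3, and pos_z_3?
pos_y_1 = 8, pos_z_1 = 2, radius_1 = 1, height_1 = 2, pos_x_2 = 3, pos_y_2 = 3, pos_z_2 = 4, pos_x_3 = 6, pos_y_3 = 4, pos_z_3 = 4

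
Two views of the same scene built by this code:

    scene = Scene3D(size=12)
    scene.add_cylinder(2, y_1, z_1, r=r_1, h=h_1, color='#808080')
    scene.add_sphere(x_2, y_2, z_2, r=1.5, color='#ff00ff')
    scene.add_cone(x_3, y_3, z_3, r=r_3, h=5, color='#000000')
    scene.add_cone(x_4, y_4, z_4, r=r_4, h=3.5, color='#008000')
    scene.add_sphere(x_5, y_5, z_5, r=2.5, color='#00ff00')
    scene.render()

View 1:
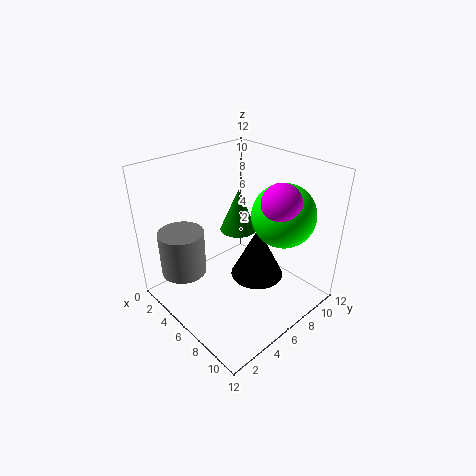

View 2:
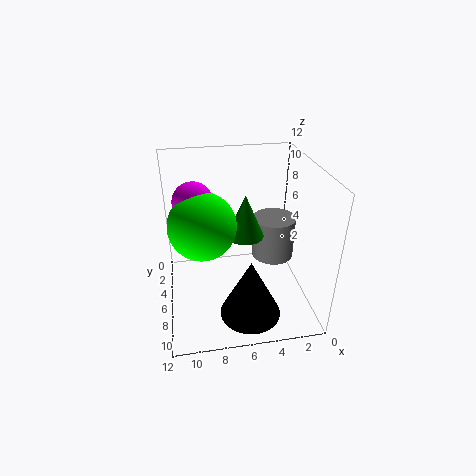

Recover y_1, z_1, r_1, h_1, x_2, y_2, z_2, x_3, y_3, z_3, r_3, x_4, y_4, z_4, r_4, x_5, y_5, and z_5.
y_1 = 3
z_1 = 2
r_1 = 2
h_1 = 4
x_2 = 9.5
y_2 = 7
z_2 = 10
x_3 = 5.5
y_3 = 9
z_3 = 0.5
r_3 = 2.5
x_4 = 5.5
y_4 = 6.5
z_4 = 6.5
r_4 = 1.5
x_5 = 9
y_5 = 8
z_5 = 8.5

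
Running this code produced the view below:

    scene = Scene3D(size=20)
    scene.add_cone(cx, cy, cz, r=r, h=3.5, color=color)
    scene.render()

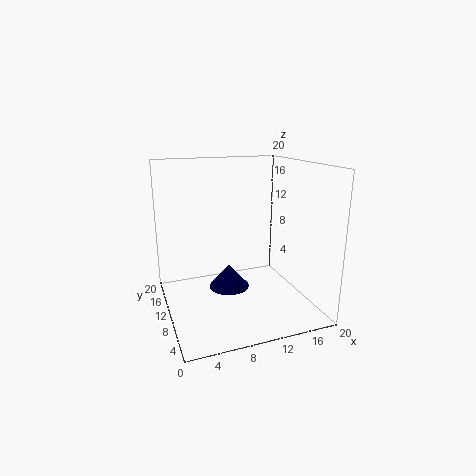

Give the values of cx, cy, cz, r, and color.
cx = 9.5
cy = 12.5
cz = 1.5
r = 3
color = 'navy'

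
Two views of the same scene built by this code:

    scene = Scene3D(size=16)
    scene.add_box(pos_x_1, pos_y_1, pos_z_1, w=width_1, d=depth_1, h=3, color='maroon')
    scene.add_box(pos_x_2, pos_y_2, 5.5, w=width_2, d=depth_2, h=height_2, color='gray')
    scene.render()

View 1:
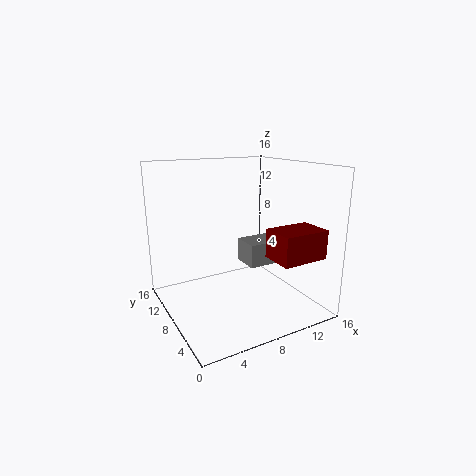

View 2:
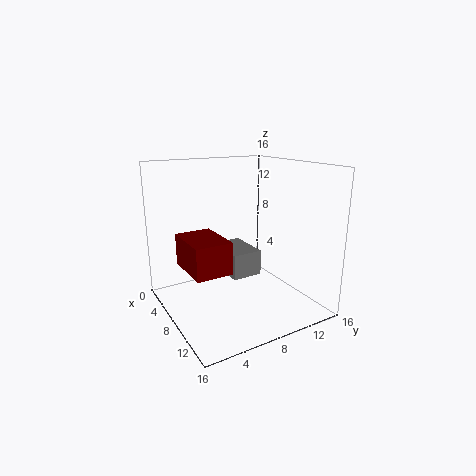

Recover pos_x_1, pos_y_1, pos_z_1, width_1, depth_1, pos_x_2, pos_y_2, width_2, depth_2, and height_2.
pos_x_1 = 9, pos_y_1 = 0.5, pos_z_1 = 7, width_1 = 5, depth_1 = 3.5, pos_x_2 = 8, pos_y_2 = 5, width_2 = 4.5, depth_2 = 3, height_2 = 2.5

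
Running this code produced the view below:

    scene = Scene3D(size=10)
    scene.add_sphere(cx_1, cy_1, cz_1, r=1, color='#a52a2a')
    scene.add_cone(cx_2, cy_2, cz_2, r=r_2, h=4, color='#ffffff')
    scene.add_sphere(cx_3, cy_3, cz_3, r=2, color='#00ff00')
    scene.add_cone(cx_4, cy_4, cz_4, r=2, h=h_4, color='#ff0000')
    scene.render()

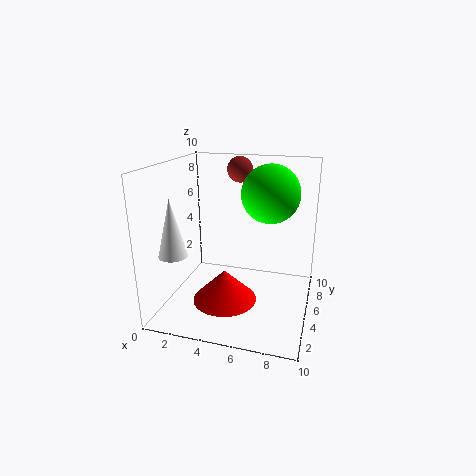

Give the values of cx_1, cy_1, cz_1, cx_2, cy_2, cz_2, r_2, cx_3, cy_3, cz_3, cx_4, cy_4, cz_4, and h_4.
cx_1 = 4, cy_1 = 9, cz_1 = 9, cx_2 = 1, cy_2 = 3, cz_2 = 4, r_2 = 1, cx_3 = 7, cy_3 = 6, cz_3 = 8, cx_4 = 5, cy_4 = 2, cz_4 = 2, h_4 = 2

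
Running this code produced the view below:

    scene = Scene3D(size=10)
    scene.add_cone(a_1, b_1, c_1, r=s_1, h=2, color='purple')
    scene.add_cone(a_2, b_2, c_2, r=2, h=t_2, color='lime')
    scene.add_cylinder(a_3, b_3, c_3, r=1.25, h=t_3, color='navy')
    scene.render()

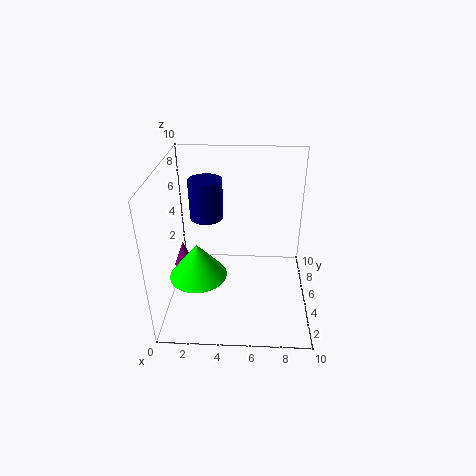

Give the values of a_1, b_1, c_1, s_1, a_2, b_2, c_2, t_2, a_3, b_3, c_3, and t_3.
a_1 = 0.75
b_1 = 6.25
c_1 = 1.75
s_1 = 0.75
a_2 = 2.25
b_2 = 4
c_2 = 2.5
t_2 = 2.5
a_3 = 2.5
b_3 = 7.5
c_3 = 5.25
t_3 = 3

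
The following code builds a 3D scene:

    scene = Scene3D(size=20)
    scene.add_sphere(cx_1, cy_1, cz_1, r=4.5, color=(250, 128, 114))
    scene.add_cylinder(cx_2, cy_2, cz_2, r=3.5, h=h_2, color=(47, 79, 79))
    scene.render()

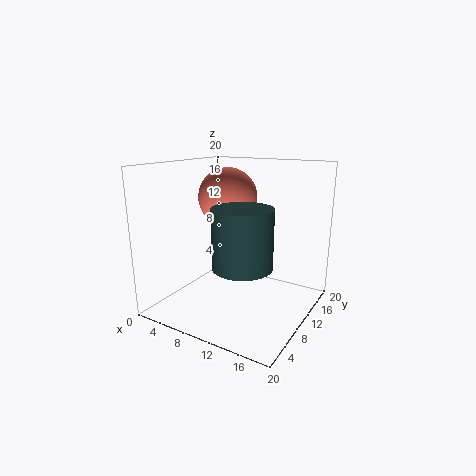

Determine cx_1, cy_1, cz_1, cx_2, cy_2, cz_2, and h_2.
cx_1 = 5.5; cy_1 = 14.5; cz_1 = 14.5; cx_2 = 14.5; cy_2 = 3.5; cz_2 = 9; h_2 = 7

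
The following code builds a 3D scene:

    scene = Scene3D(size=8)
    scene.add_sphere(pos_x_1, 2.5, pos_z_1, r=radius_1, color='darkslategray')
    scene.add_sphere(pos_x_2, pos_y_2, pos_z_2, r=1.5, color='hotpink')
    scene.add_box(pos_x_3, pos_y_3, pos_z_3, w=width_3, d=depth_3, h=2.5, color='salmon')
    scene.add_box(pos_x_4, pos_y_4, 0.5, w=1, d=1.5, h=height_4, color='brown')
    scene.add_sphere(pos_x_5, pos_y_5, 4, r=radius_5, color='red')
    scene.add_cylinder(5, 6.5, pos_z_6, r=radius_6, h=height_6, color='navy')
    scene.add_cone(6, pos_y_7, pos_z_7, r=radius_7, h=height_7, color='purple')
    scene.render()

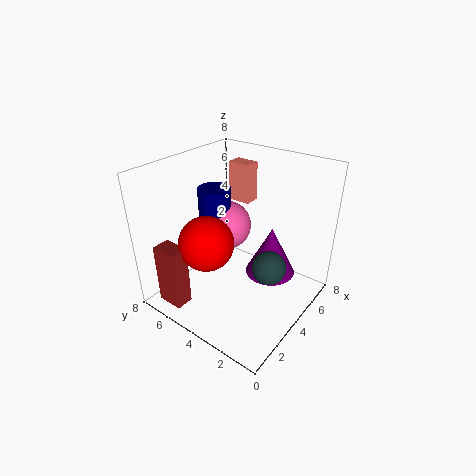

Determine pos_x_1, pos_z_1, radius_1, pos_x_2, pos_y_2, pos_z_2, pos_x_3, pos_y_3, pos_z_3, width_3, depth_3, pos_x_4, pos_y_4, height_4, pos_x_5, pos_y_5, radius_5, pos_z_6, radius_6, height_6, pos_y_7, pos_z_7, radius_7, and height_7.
pos_x_1 = 5
pos_z_1 = 2
radius_1 = 1
pos_x_2 = 5.5
pos_y_2 = 6
pos_z_2 = 3.5
pos_x_3 = 7
pos_y_3 = 5.5
pos_z_3 = 4.5
width_3 = 1
depth_3 = 1.5
pos_x_4 = 0.5
pos_y_4 = 5.5
height_4 = 3.5
pos_x_5 = 2.5
pos_y_5 = 5
radius_5 = 1.5
pos_z_6 = 2.5
radius_6 = 1
height_6 = 3.5
pos_y_7 = 3
pos_z_7 = 1
radius_7 = 1.5
height_7 = 3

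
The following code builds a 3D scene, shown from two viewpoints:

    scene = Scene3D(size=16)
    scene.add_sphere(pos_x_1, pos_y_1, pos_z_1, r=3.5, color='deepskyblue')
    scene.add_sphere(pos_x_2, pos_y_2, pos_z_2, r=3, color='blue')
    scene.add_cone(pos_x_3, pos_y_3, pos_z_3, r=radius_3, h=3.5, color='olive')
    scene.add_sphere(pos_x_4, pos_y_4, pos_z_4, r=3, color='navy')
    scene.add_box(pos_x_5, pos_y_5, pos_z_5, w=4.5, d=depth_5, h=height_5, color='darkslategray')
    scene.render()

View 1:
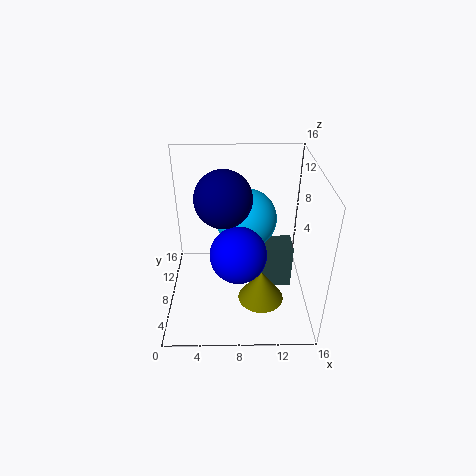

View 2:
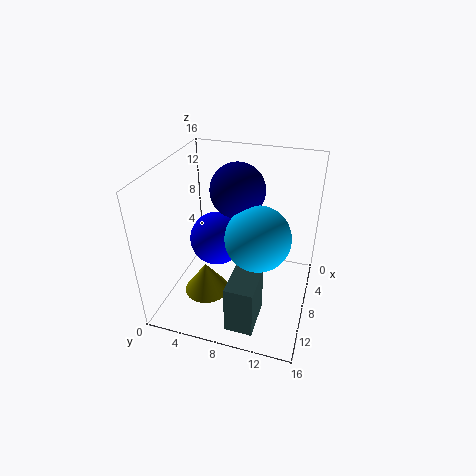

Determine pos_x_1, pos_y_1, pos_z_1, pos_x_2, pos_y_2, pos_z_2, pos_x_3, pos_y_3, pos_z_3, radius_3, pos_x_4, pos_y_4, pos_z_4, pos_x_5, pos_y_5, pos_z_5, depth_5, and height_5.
pos_x_1 = 9; pos_y_1 = 10.5; pos_z_1 = 9; pos_x_2 = 8; pos_y_2 = 5.5; pos_z_2 = 7.5; pos_x_3 = 10.5; pos_y_3 = 5; pos_z_3 = 2; radius_3 = 2.5; pos_x_4 = 6.5; pos_y_4 = 7.5; pos_z_4 = 13; pos_x_5 = 10; pos_y_5 = 8.5; pos_z_5 = 0.5; depth_5 = 3; height_5 = 5.5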